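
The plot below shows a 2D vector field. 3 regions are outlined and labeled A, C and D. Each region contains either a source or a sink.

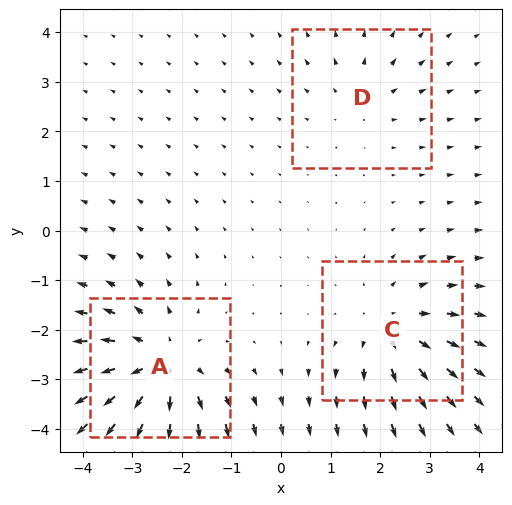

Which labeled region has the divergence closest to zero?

Divergence at each region's feature centre — A: about +4, C: about +3, D: about +2. Region D is closest to zero.

D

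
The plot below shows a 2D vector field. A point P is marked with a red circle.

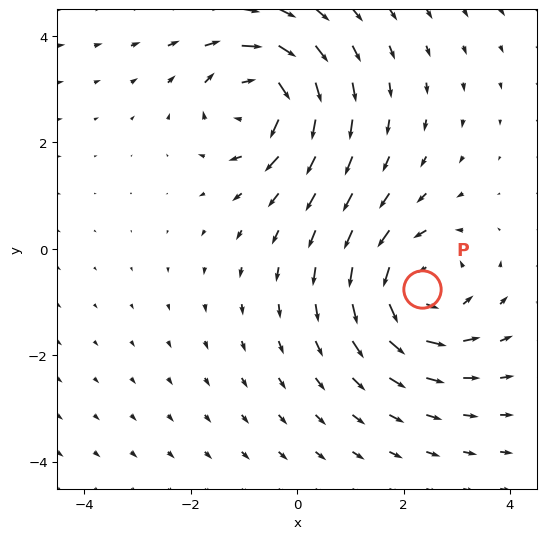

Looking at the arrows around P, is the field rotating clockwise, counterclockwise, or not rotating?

counterclockwise

Near P at (2.4, -0.8) the arrows circulate counterclockwise. The curl (z-component) there is about +3; positive curl means counterclockwise rotation.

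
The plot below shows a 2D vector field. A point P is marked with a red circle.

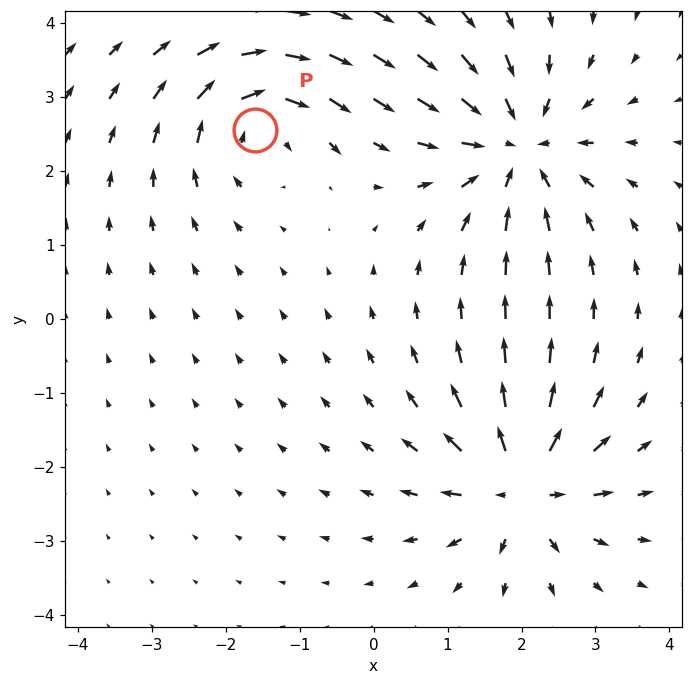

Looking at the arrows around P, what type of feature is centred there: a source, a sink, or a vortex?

At P (-1.6, 2.6) the arrows circulate clockwise. Divergence ≈0, curl about -5 — near-zero divergence with nonzero curl is a vortex.

vortex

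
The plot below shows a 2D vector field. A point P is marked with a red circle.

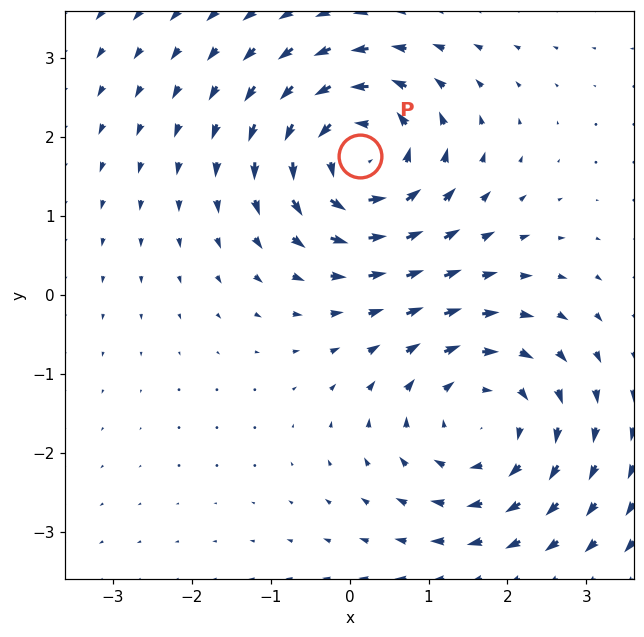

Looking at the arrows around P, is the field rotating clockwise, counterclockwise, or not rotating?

Near P at (0.1, 1.8) the arrows circulate counterclockwise. The curl (z-component) there is about +5; positive curl means counterclockwise rotation.

counterclockwise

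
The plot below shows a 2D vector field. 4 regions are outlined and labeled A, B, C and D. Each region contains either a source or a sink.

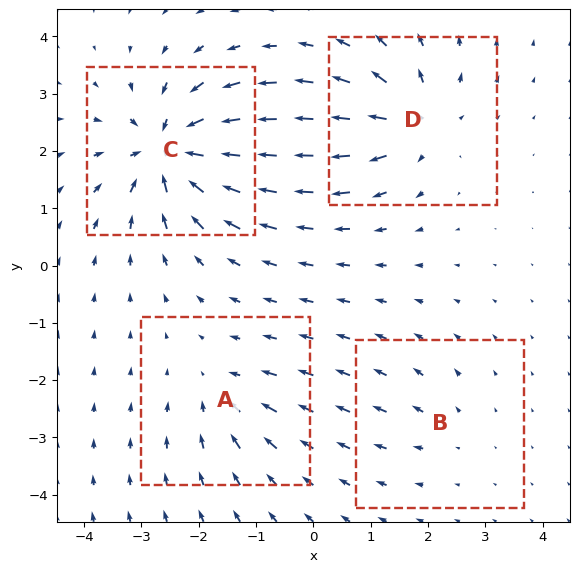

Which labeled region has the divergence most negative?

Divergence at each region's feature centre — A: about -4, B: about +2, C: about -9, D: about +6. Region C is most negative.

C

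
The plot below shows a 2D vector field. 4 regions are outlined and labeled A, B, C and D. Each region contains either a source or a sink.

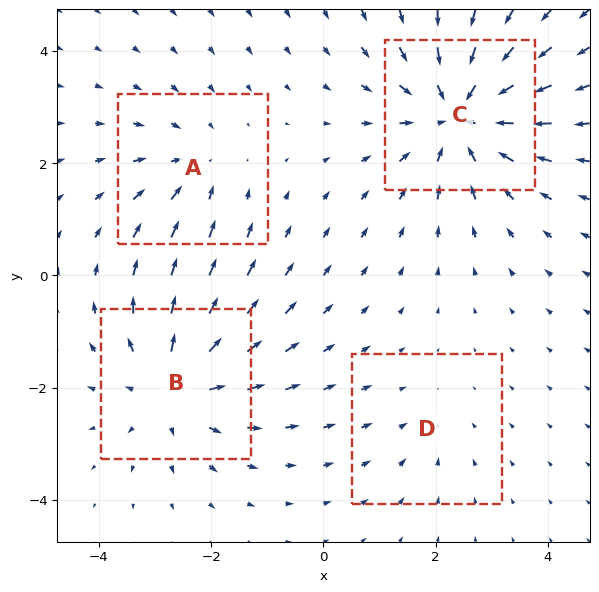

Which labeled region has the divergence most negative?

C

Divergence at each region's feature centre — A: about -3, B: about +4, C: about -6, D: about -2. Region C is most negative.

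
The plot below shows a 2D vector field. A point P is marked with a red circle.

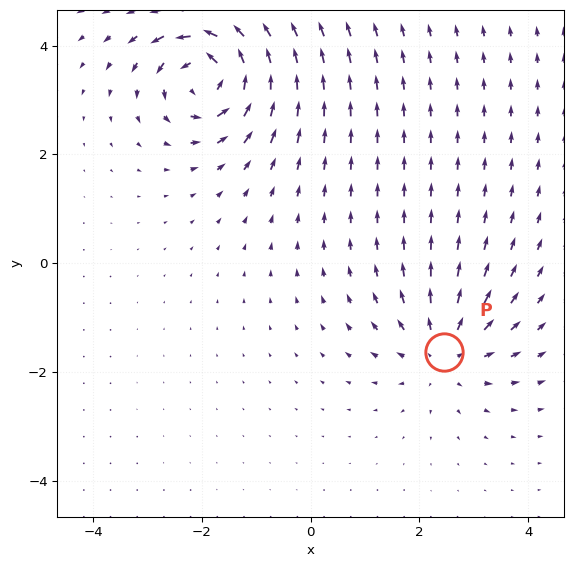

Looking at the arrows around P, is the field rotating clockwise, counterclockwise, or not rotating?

Near P at (2.5, -1.6) the arrows show no circulation. The curl there is ≈0.

not rotating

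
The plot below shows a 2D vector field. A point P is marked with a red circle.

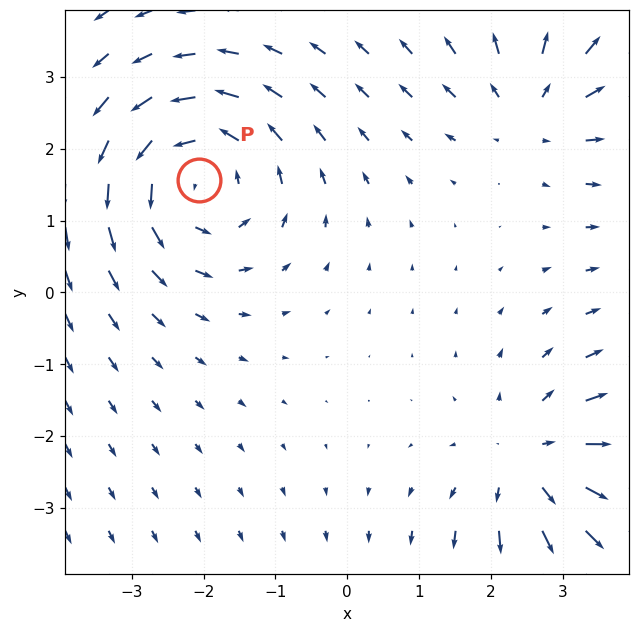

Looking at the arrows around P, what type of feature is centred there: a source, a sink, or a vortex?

vortex

At P (-2.1, 1.6) the arrows circulate counterclockwise. Divergence ≈0, curl about +4 — near-zero divergence with nonzero curl is a vortex.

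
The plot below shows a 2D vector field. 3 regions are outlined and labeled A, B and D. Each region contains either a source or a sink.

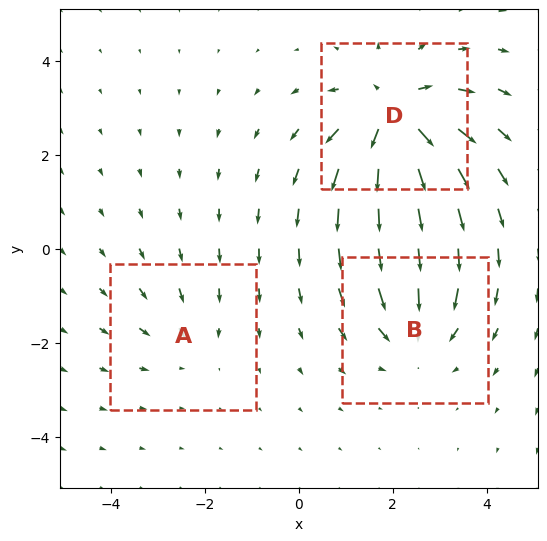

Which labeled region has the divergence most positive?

Divergence at each region's feature centre — A: about -2, B: about -3, D: about +5. Region D is most positive.

D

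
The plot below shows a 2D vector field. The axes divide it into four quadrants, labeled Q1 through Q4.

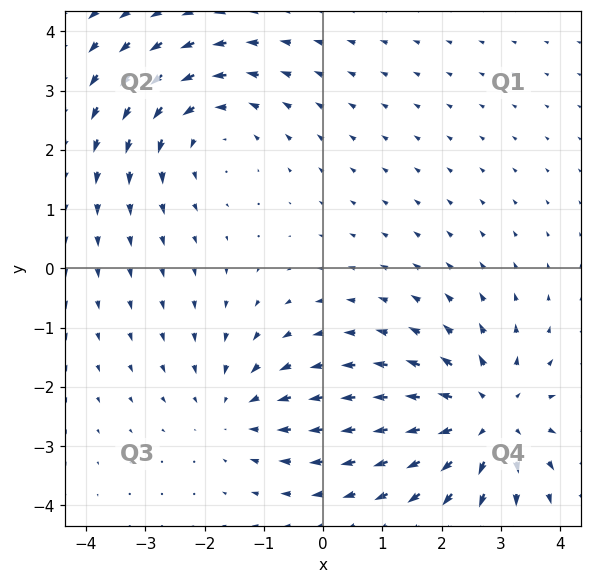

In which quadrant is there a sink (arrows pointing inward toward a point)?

Q3

The sink sits at approximately (-1.5, -2.4), which lies in quadrant Q3. The divergence there is about -2, negative as expected for a sink.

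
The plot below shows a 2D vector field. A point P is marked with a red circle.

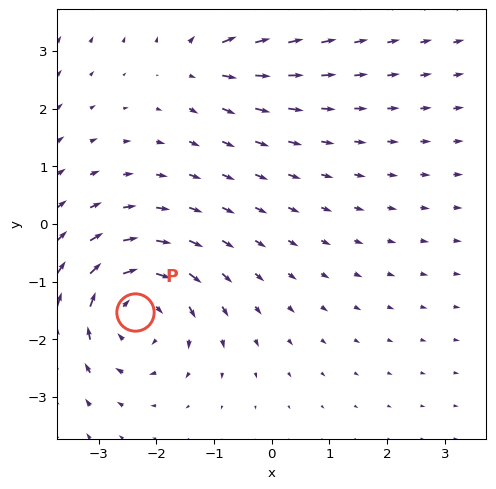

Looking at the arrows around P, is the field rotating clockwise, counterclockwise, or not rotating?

Near P at (-2.4, -1.5) the arrows circulate clockwise. The curl (z-component) there is about -5; negative curl means clockwise rotation.

clockwise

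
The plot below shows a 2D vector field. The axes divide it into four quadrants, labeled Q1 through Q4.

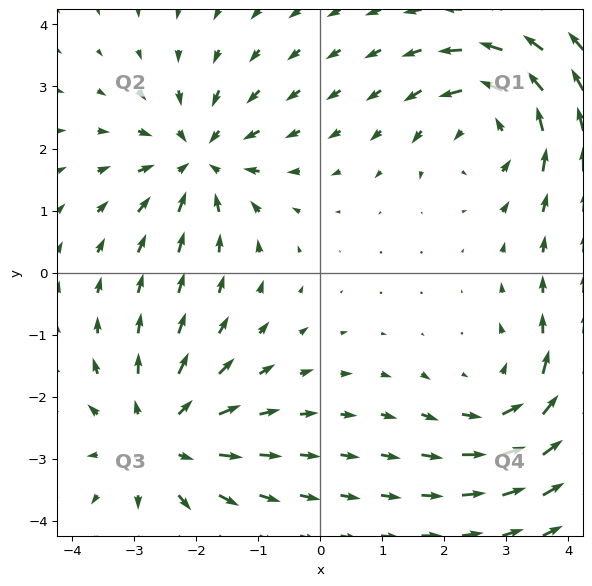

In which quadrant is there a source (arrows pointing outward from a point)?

The source sits at approximately (-2.6, -2.7), which lies in quadrant Q3. The divergence there is about +4, positive as expected for a source.

Q3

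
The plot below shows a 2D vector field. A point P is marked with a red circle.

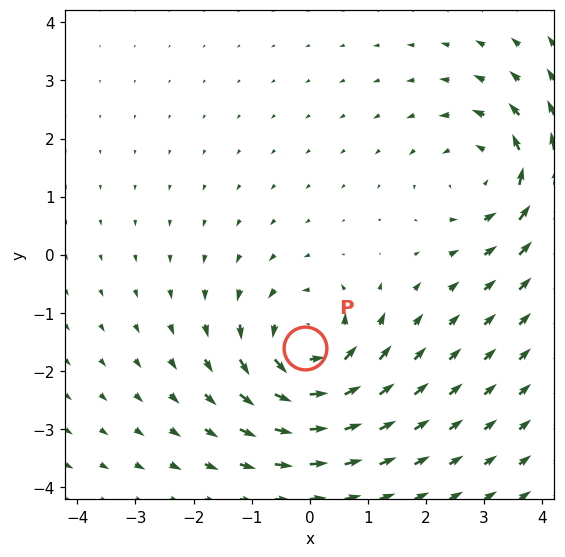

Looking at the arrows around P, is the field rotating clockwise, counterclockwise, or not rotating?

counterclockwise

Near P at (-0.1, -1.6) the arrows circulate counterclockwise. The curl (z-component) there is about +6; positive curl means counterclockwise rotation.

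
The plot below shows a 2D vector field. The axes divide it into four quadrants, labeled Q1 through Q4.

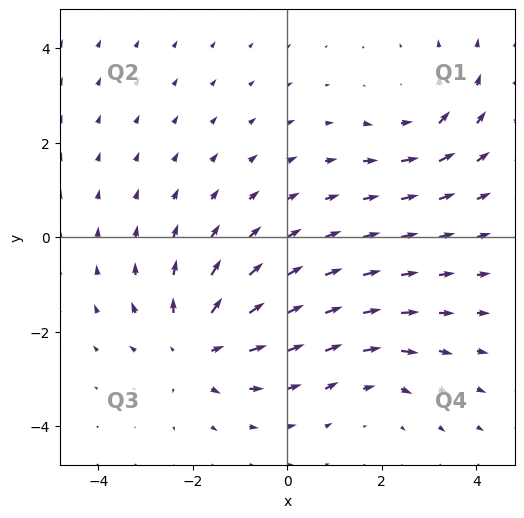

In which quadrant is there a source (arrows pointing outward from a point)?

The source sits at approximately (-1.9, -2.3), which lies in quadrant Q3. The divergence there is about +4, positive as expected for a source.

Q3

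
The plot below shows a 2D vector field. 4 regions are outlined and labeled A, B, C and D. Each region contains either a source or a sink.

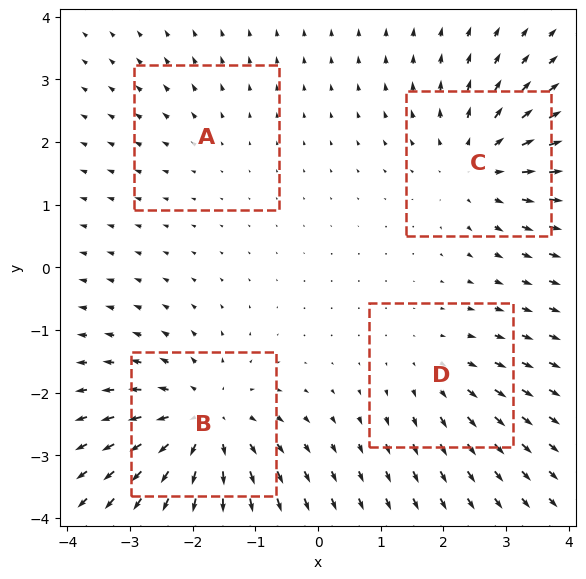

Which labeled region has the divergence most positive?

Divergence at each region's feature centre — A: about +2, B: about +6, C: about +5, D: about +3. Region B is most positive.

B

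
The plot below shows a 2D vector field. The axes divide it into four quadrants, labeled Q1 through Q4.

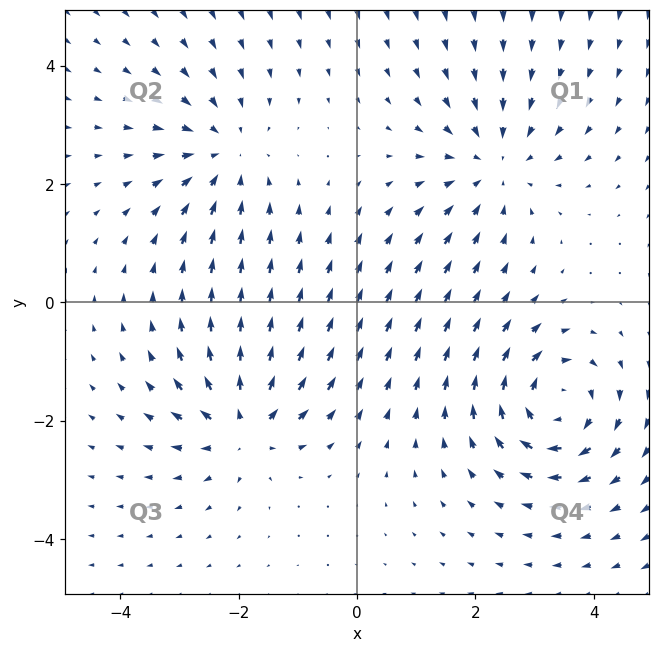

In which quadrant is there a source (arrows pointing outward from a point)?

The source sits at approximately (-1.9, -2.1), which lies in quadrant Q3. The divergence there is about +6, positive as expected for a source.

Q3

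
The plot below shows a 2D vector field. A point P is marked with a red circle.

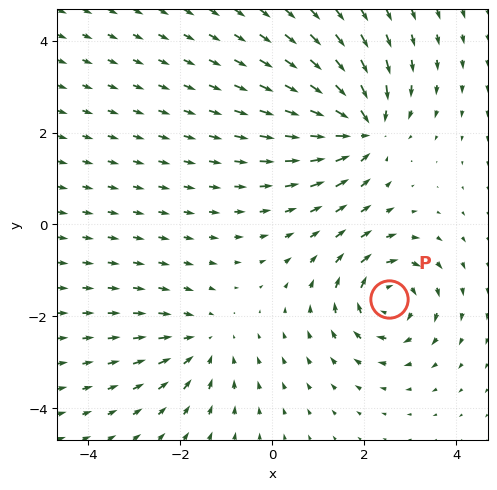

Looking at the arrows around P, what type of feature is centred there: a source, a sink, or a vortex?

vortex

At P (2.5, -1.6) the arrows circulate clockwise. Divergence ≈0, curl about -6 — near-zero divergence with nonzero curl is a vortex.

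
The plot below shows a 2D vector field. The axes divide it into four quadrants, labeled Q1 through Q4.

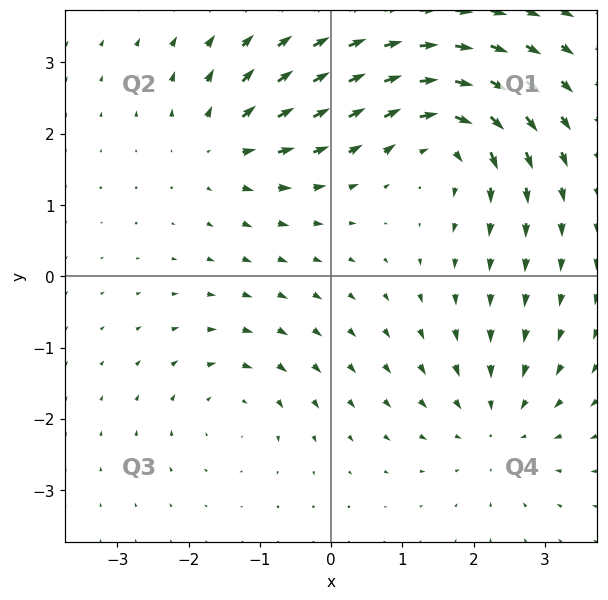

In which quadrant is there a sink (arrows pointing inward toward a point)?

The sink sits at approximately (2.3, -2.1), which lies in quadrant Q4. The divergence there is about -3, negative as expected for a sink.

Q4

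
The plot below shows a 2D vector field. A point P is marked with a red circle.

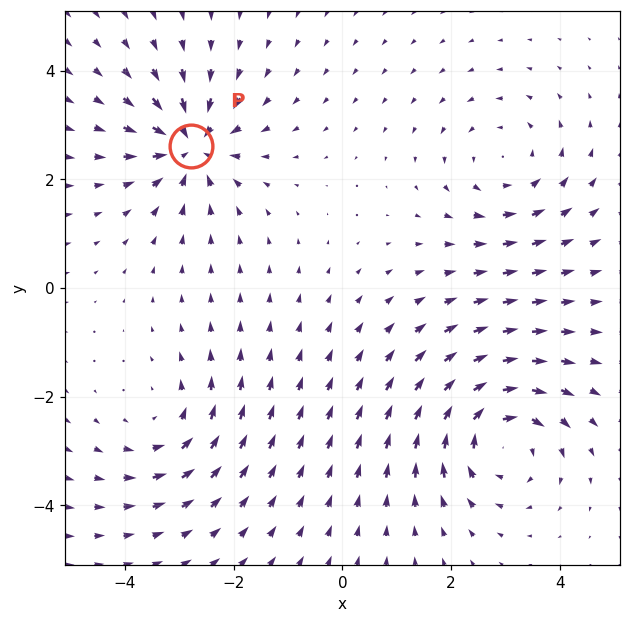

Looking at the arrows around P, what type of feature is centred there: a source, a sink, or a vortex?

sink

At P (-2.8, 2.6) the arrows converge inward. Divergence about -6, curl ≈0 — negative divergence with near-zero curl is a sink.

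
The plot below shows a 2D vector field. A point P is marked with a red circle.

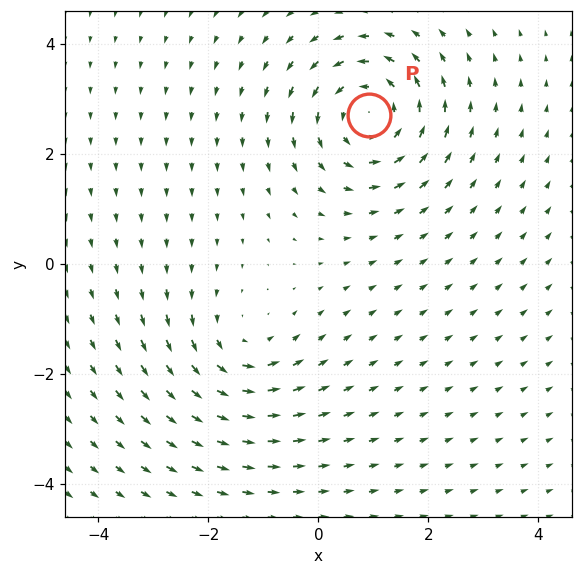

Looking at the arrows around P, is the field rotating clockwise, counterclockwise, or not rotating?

Near P at (0.9, 2.7) the arrows circulate counterclockwise. The curl (z-component) there is about +4; positive curl means counterclockwise rotation.

counterclockwise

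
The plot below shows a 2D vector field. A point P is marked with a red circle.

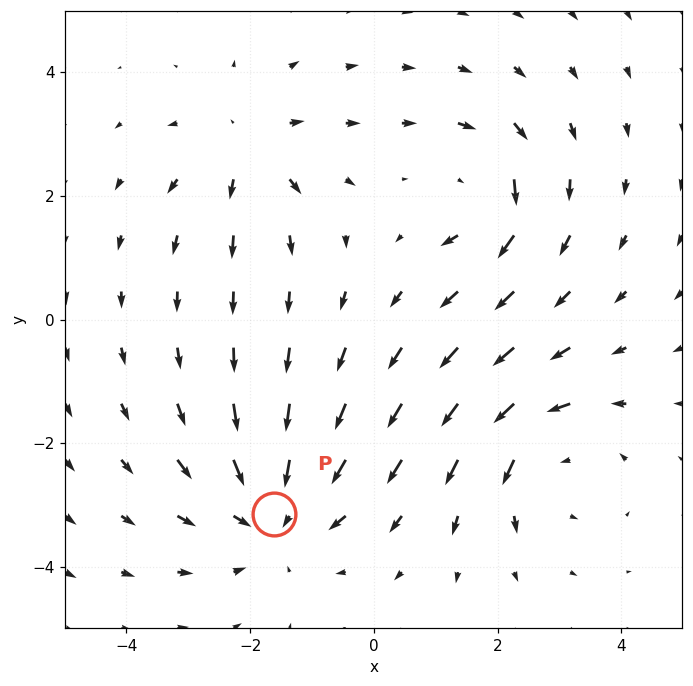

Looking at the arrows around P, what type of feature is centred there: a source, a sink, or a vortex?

sink

At P (-1.6, -3.1) the arrows converge inward. Divergence about -3, curl ≈0 — negative divergence with near-zero curl is a sink.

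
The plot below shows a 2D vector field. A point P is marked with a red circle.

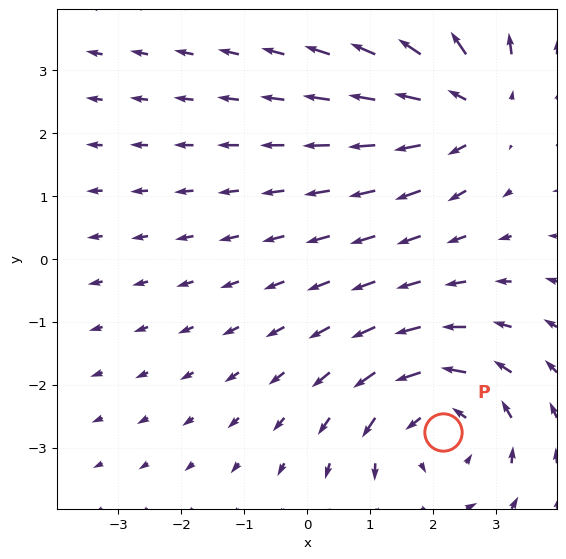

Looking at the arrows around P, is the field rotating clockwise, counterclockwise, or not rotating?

Near P at (2.2, -2.8) the arrows circulate counterclockwise. The curl (z-component) there is about +4; positive curl means counterclockwise rotation.

counterclockwise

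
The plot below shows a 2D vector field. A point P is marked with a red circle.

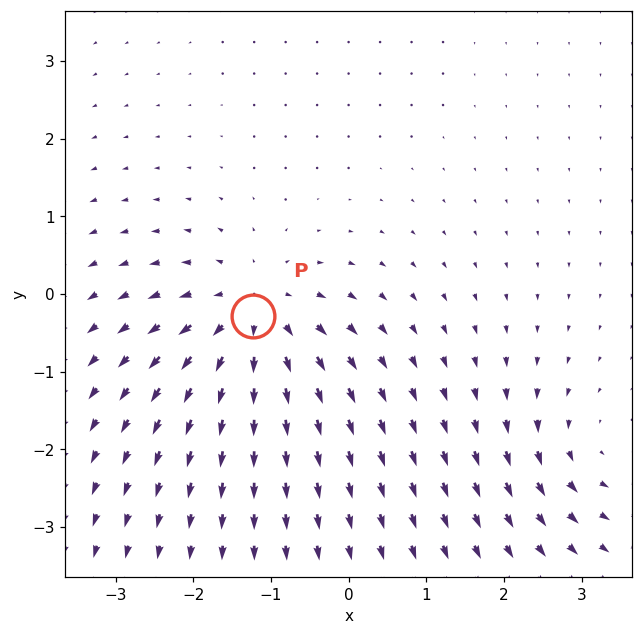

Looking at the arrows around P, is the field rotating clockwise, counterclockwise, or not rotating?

Near P at (-1.2, -0.3) the arrows show no circulation. The curl there is ≈0.

not rotating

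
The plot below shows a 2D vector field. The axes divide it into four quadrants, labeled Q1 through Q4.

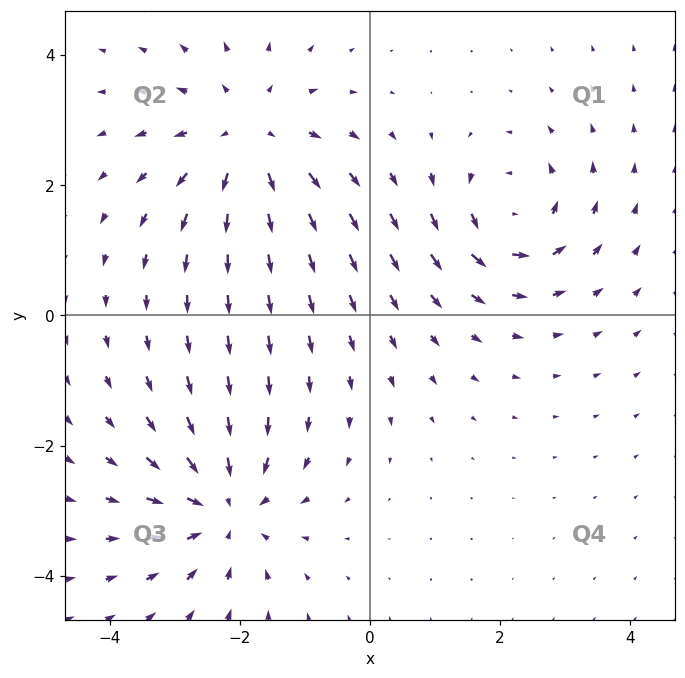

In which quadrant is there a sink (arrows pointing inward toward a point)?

Q3

The sink sits at approximately (-2.2, -3.0), which lies in quadrant Q3. The divergence there is about -4, negative as expected for a sink.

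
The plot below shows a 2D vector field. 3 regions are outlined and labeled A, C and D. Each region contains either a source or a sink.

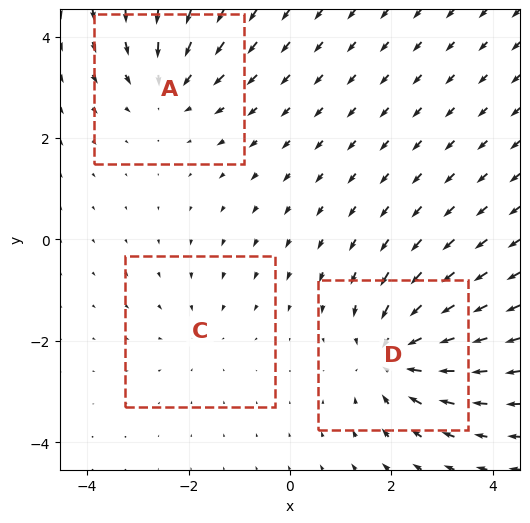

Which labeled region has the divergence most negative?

Divergence at each region's feature centre — A: about -3, C: about -2, D: about -5. Region D is most negative.

D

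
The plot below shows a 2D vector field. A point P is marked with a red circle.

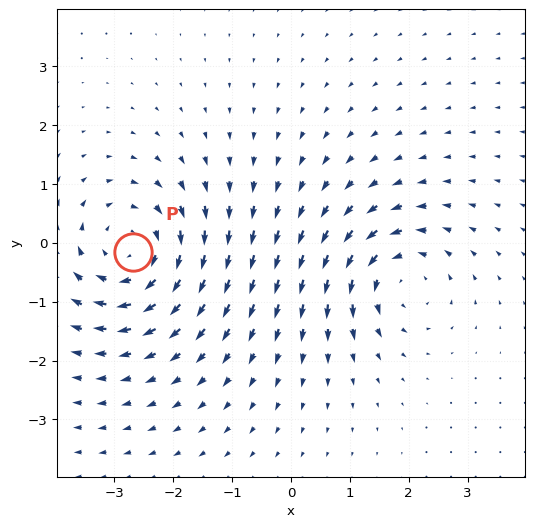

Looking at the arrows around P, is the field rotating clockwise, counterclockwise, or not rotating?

clockwise

Near P at (-2.7, -0.2) the arrows circulate clockwise. The curl (z-component) there is about -5; negative curl means clockwise rotation.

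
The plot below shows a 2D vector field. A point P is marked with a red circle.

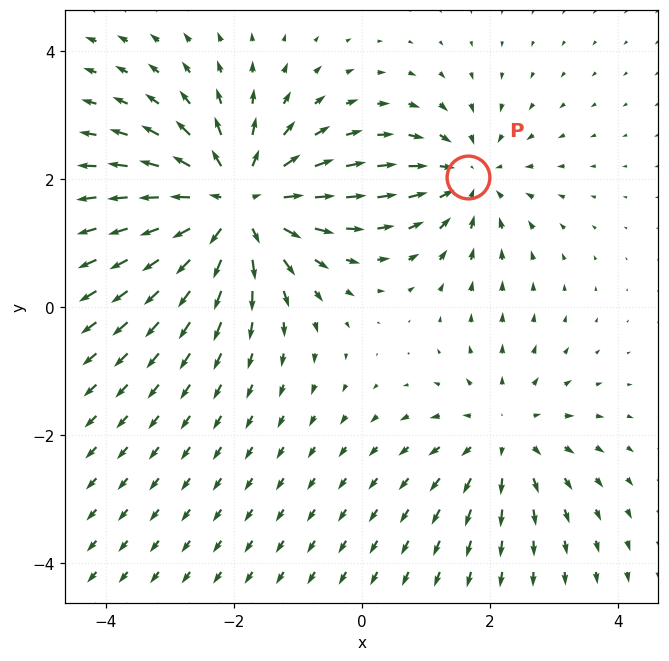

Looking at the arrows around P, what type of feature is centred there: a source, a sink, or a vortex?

At P (1.7, 2.0) the arrows converge inward. Divergence about -3, curl ≈0 — negative divergence with near-zero curl is a sink.

sink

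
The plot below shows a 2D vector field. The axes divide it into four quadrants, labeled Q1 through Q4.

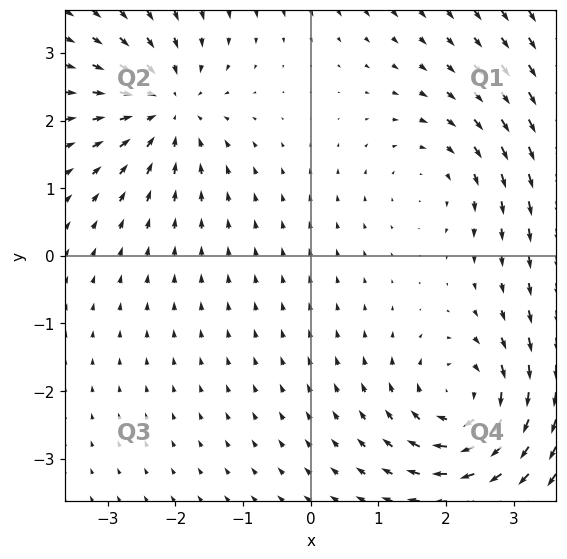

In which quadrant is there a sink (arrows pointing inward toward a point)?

The sink sits at approximately (-2.1, 2.2), which lies in quadrant Q2. The divergence there is about -5, negative as expected for a sink.

Q2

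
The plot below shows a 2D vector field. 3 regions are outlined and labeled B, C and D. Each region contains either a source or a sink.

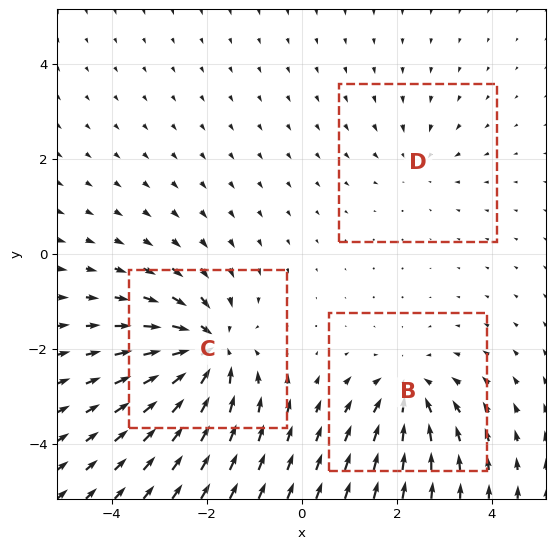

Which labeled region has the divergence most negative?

C

Divergence at each region's feature centre — B: about -4, C: about -6, D: about -2. Region C is most negative.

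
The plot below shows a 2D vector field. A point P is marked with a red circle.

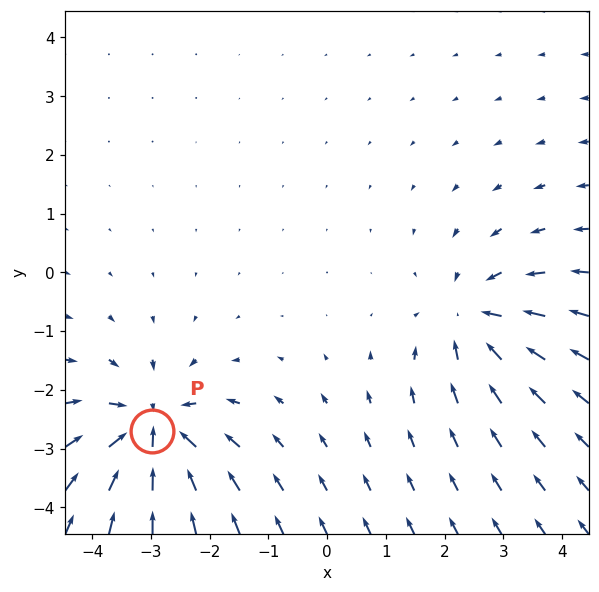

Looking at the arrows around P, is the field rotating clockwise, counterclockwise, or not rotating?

Near P at (-3.0, -2.7) the arrows show no circulation. The curl there is ≈0.

not rotating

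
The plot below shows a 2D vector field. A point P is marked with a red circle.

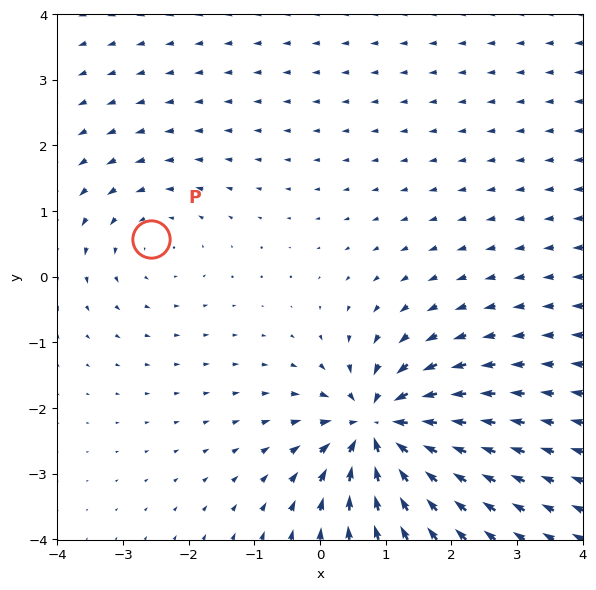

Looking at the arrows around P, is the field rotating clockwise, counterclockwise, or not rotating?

counterclockwise

Near P at (-2.6, 0.6) the arrows circulate counterclockwise. The curl (z-component) there is about +2; positive curl means counterclockwise rotation.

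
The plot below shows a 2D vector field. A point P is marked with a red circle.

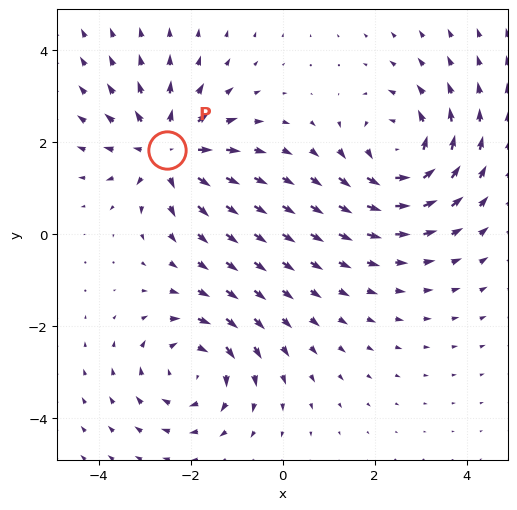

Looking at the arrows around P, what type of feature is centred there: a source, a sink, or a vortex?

At P (-2.5, 1.8) the arrows spread outward. Divergence about +5, curl ≈0 — positive divergence with near-zero curl is a source.

source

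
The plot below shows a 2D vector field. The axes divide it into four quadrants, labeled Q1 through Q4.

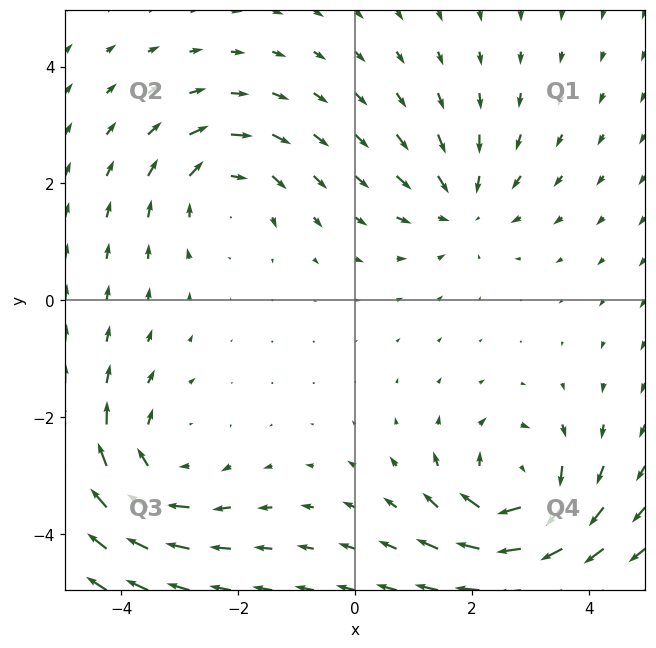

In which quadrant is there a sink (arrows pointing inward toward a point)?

Q1

The sink sits at approximately (1.8, 1.6), which lies in quadrant Q1. The divergence there is about -4, negative as expected for a sink.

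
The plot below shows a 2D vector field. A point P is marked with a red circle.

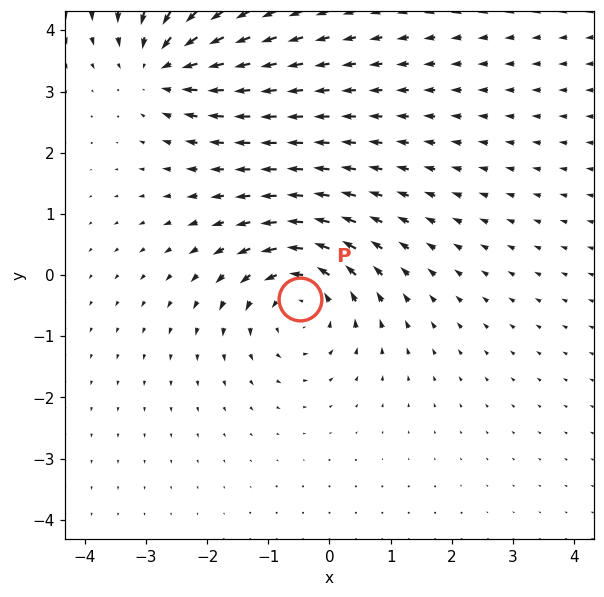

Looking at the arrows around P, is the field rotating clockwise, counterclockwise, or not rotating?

counterclockwise

Near P at (-0.5, -0.4) the arrows circulate counterclockwise. The curl (z-component) there is about +5; positive curl means counterclockwise rotation.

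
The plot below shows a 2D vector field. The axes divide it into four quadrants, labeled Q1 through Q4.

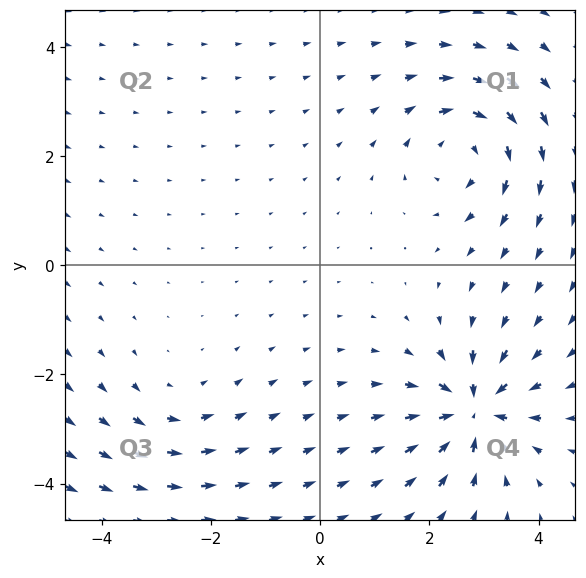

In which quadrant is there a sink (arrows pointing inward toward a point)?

The sink sits at approximately (2.8, -2.7), which lies in quadrant Q4. The divergence there is about -7, negative as expected for a sink.

Q4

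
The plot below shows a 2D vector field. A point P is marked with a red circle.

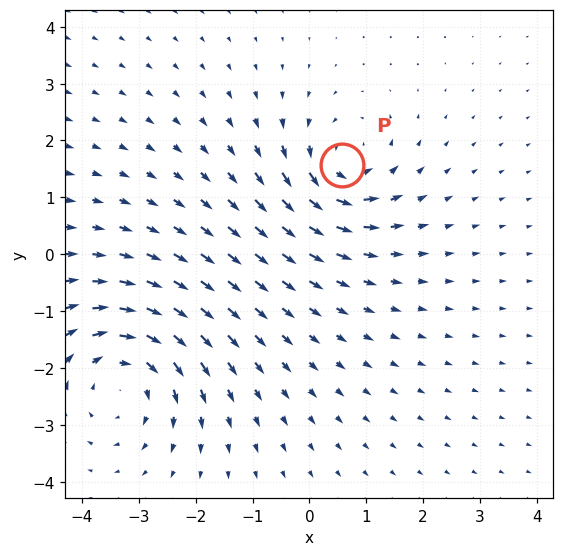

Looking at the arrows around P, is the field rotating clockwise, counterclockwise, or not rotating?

counterclockwise

Near P at (0.6, 1.6) the arrows circulate counterclockwise. The curl (z-component) there is about +4; positive curl means counterclockwise rotation.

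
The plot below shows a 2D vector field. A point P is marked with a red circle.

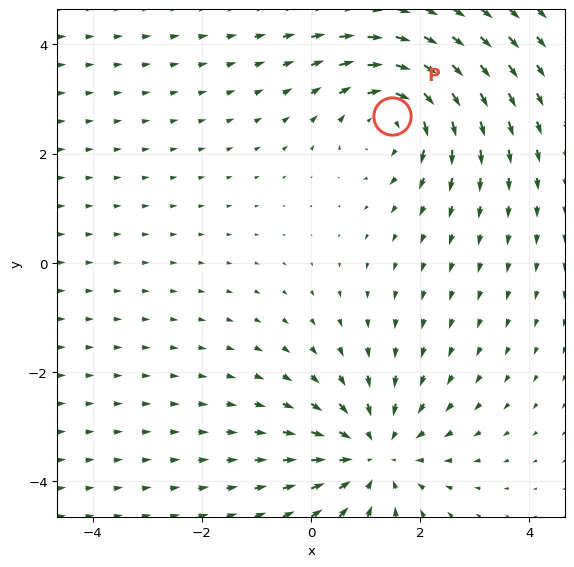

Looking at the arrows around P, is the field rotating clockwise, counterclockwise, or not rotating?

Near P at (1.5, 2.7) the arrows circulate clockwise. The curl (z-component) there is about -3; negative curl means clockwise rotation.

clockwise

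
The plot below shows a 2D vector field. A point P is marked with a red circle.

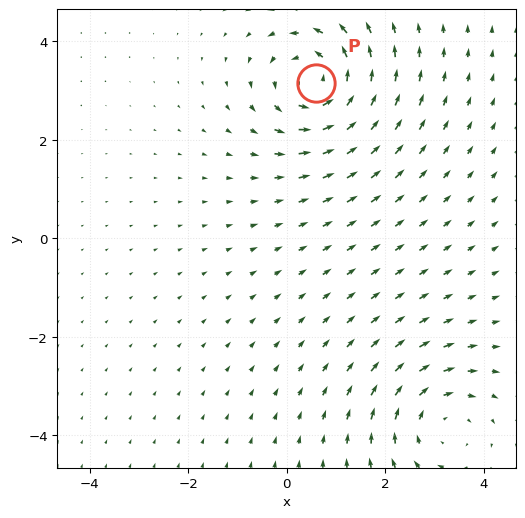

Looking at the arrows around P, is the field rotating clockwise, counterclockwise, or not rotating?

counterclockwise

Near P at (0.6, 3.1) the arrows circulate counterclockwise. The curl (z-component) there is about +5; positive curl means counterclockwise rotation.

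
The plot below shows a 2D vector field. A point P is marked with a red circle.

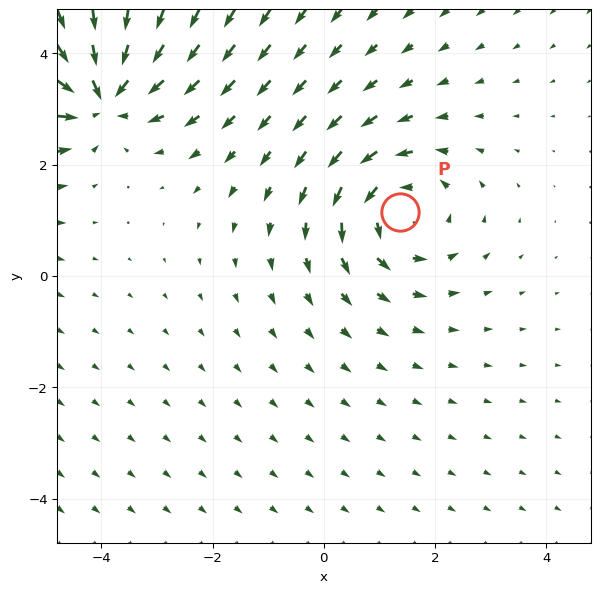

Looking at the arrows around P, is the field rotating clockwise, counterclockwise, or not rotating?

Near P at (1.4, 1.2) the arrows circulate counterclockwise. The curl (z-component) there is about +4; positive curl means counterclockwise rotation.

counterclockwise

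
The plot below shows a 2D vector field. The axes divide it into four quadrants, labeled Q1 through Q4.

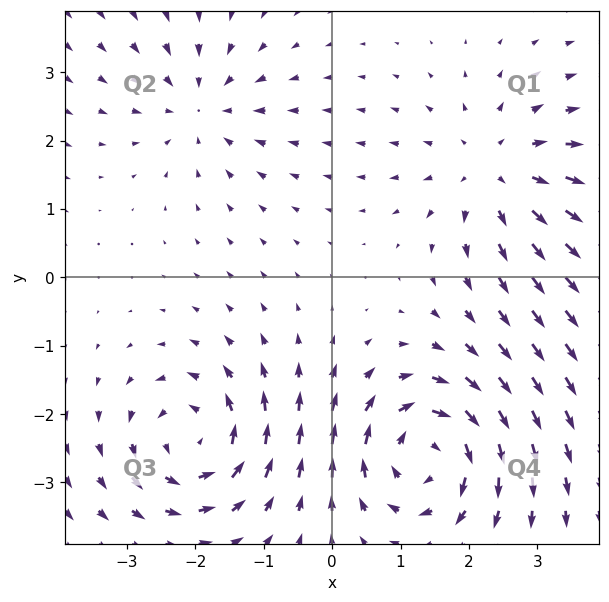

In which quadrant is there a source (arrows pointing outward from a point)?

Q1

The source sits at approximately (2.4, 1.6), which lies in quadrant Q1. The divergence there is about +4, positive as expected for a source.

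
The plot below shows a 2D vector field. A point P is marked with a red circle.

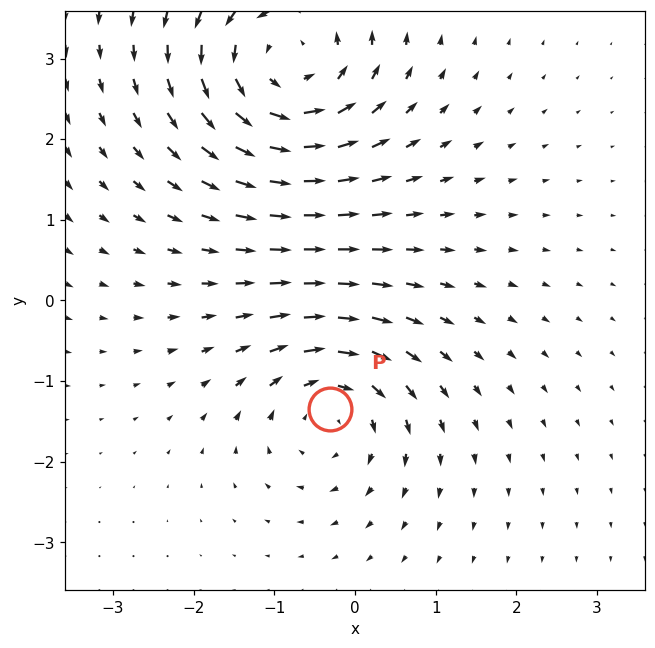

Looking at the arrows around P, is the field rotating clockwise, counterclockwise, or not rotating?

clockwise

Near P at (-0.3, -1.4) the arrows circulate clockwise. The curl (z-component) there is about -4; negative curl means clockwise rotation.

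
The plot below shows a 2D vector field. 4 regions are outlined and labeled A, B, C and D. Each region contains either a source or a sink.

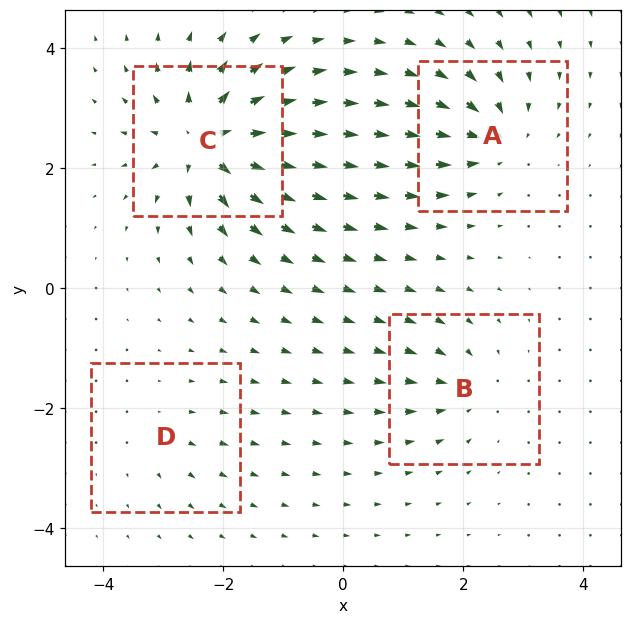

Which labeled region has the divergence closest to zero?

D

Divergence at each region's feature centre — A: about -6, B: about -4, C: about +10, D: about +3. Region D is closest to zero.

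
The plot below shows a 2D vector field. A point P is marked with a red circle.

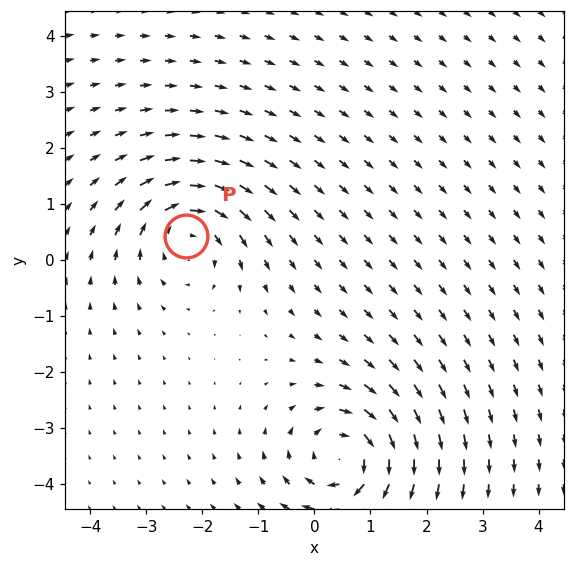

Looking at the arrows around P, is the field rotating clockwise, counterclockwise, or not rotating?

clockwise

Near P at (-2.3, 0.4) the arrows circulate clockwise. The curl (z-component) there is about -4; negative curl means clockwise rotation.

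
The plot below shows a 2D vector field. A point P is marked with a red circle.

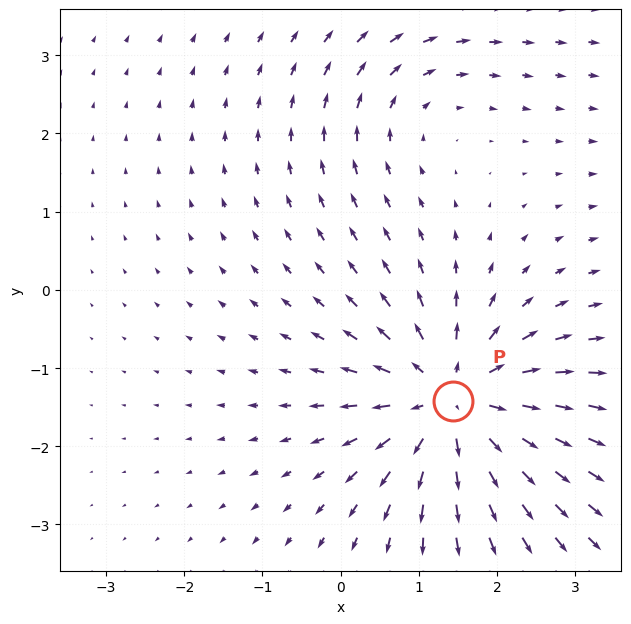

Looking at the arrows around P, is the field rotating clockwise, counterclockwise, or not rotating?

Near P at (1.4, -1.4) the arrows show no circulation. The curl there is ≈0.

not rotating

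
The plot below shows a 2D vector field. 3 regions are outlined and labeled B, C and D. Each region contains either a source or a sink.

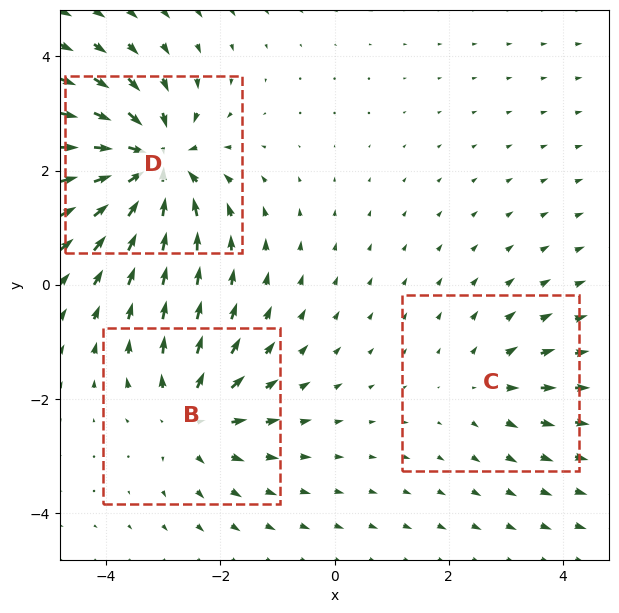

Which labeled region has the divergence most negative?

D

Divergence at each region's feature centre — B: about +3, C: about +2, D: about -6. Region D is most negative.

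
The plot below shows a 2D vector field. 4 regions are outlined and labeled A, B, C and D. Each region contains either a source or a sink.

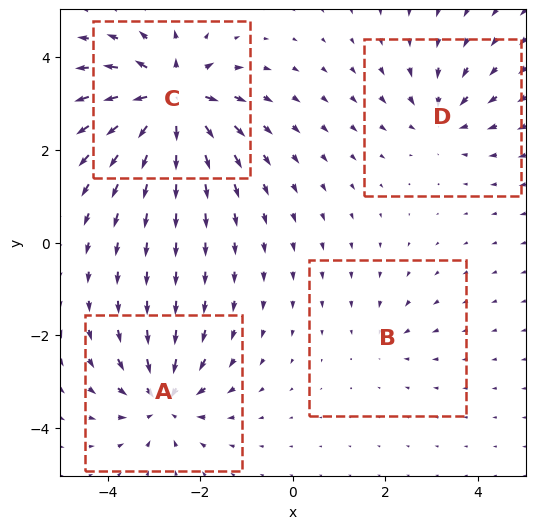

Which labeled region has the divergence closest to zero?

B

Divergence at each region's feature centre — A: about -6, B: about -2, C: about +9, D: about -4. Region B is closest to zero.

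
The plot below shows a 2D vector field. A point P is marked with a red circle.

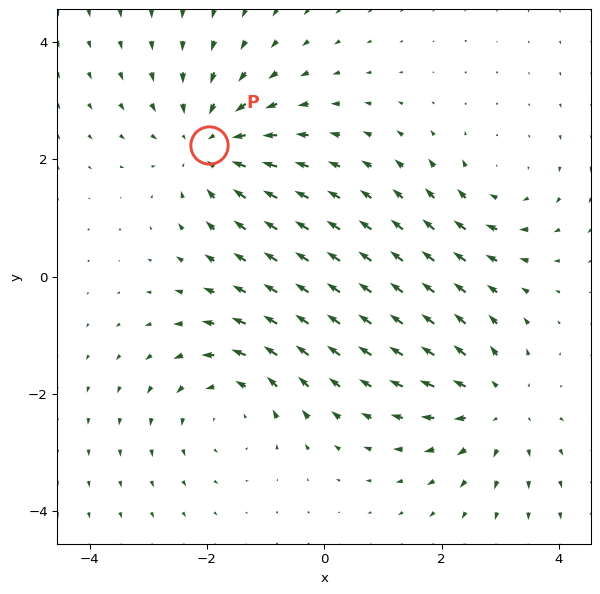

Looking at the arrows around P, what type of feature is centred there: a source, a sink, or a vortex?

sink

At P (-2.0, 2.2) the arrows converge inward. Divergence about -4, curl ≈0 — negative divergence with near-zero curl is a sink.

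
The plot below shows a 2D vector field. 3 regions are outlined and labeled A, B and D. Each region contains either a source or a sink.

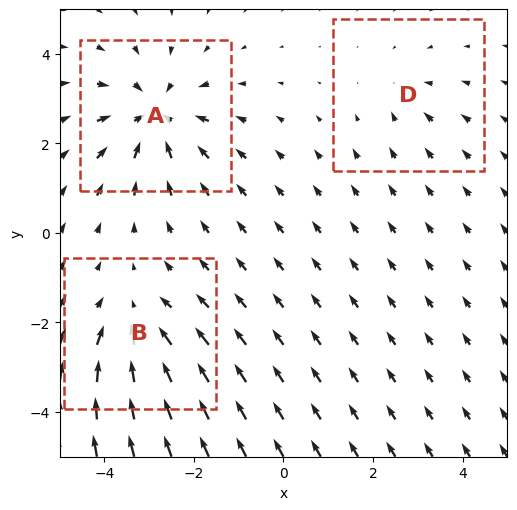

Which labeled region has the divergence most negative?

A

Divergence at each region's feature centre — A: about -4, B: about -3, D: about -2. Region A is most negative.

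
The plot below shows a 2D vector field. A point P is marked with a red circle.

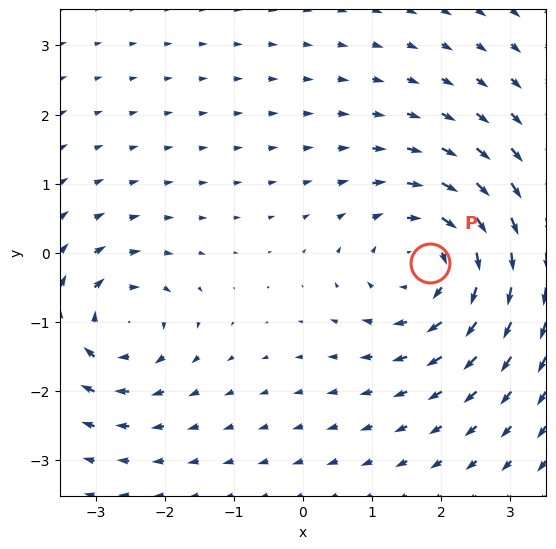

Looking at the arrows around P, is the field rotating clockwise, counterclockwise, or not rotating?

Near P at (1.8, -0.1) the arrows circulate clockwise. The curl (z-component) there is about -4; negative curl means clockwise rotation.

clockwise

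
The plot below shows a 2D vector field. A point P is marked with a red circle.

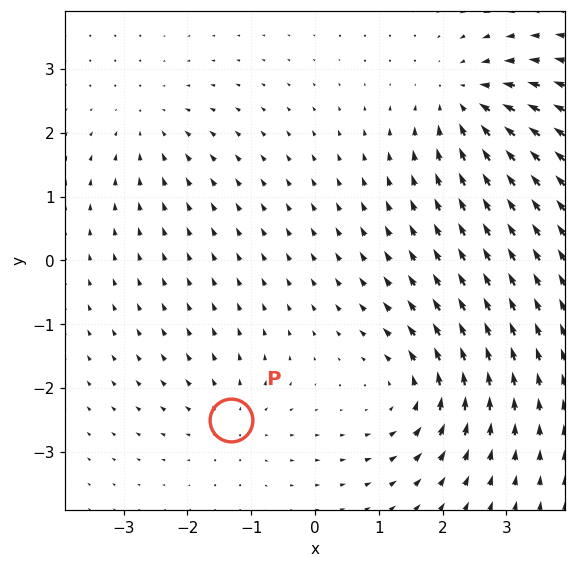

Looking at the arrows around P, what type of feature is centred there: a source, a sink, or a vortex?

At P (-1.3, -2.5) the arrows spread outward. Divergence about +3, curl ≈0 — positive divergence with near-zero curl is a source.

source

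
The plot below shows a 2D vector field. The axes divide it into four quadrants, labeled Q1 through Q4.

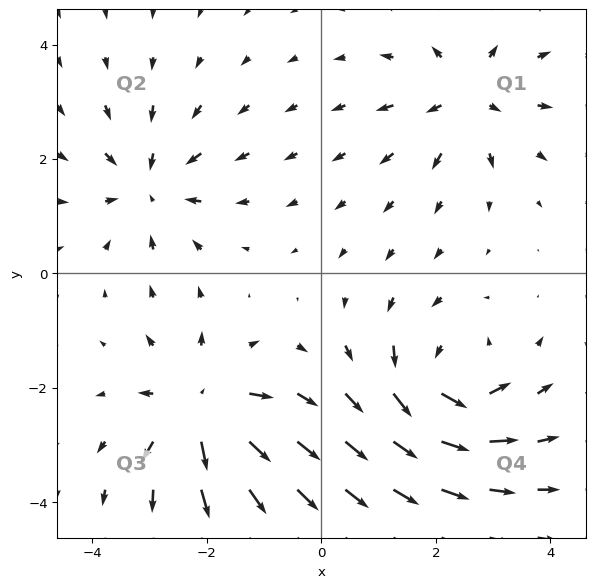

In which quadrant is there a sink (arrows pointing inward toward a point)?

The sink sits at approximately (-3.0, 1.5), which lies in quadrant Q2. The divergence there is about -4, negative as expected for a sink.

Q2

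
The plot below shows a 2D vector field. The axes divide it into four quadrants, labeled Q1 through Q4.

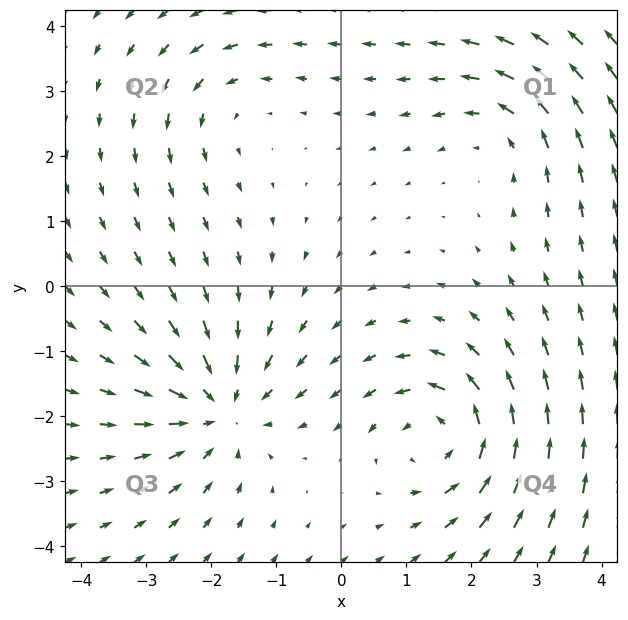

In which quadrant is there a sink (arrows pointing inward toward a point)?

The sink sits at approximately (-1.9, -1.9), which lies in quadrant Q3. The divergence there is about -4, negative as expected for a sink.

Q3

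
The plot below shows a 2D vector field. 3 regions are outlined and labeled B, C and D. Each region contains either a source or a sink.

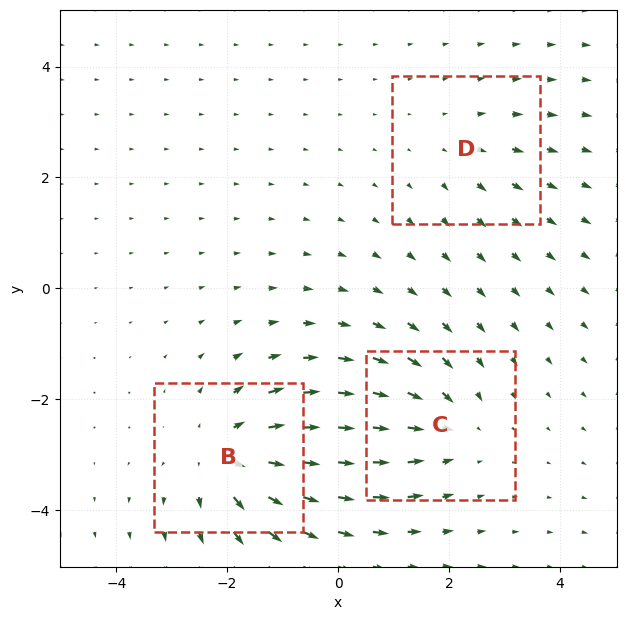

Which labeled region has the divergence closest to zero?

D

Divergence at each region's feature centre — B: about +4, C: about -3, D: about +2. Region D is closest to zero.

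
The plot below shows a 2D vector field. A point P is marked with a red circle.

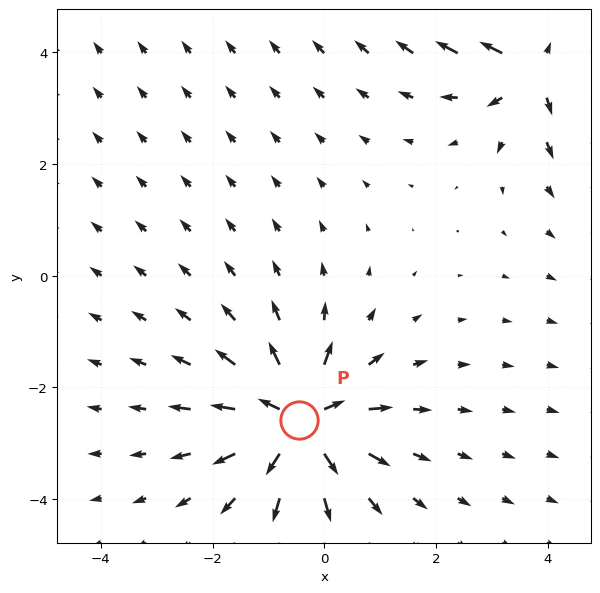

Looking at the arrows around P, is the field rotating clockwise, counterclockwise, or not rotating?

not rotating

Near P at (-0.4, -2.6) the arrows show no circulation. The curl there is ≈0.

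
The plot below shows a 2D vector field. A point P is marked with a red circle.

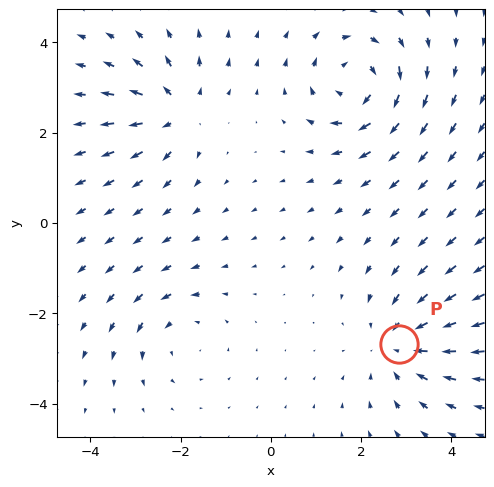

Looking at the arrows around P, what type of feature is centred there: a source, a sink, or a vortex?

sink

At P (2.8, -2.7) the arrows converge inward. Divergence about -4, curl ≈0 — negative divergence with near-zero curl is a sink.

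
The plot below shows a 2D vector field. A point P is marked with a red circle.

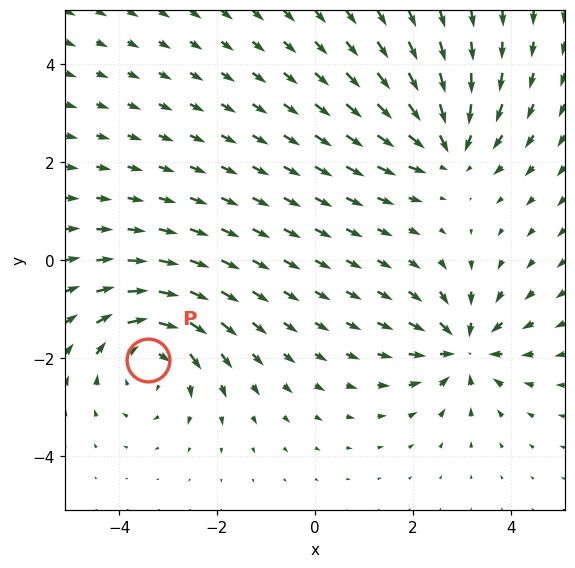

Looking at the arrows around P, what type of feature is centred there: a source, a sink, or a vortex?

At P (-3.4, -2.0) the arrows circulate clockwise. Divergence ≈0, curl about -4 — near-zero divergence with nonzero curl is a vortex.

vortex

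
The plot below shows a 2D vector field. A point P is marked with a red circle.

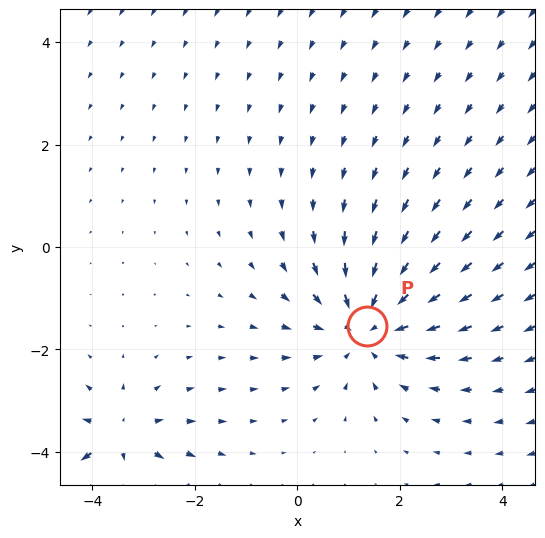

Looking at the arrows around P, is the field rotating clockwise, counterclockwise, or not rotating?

Near P at (1.4, -1.5) the arrows show no circulation. The curl there is ≈0.

not rotating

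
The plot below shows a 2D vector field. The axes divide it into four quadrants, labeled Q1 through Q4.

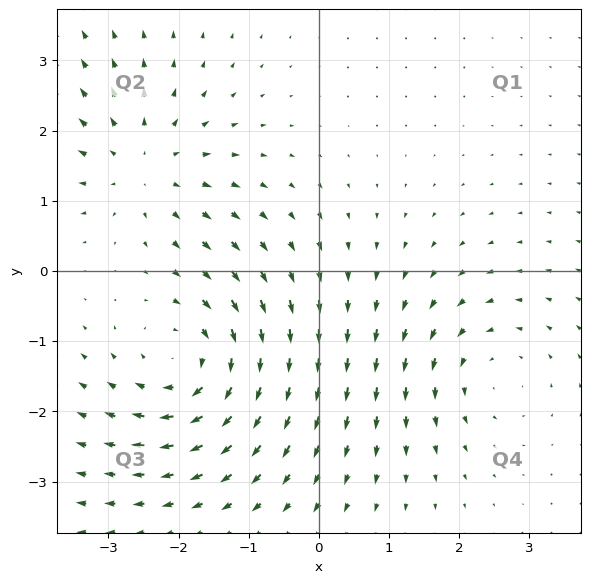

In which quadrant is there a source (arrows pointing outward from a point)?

Q2

The source sits at approximately (-2.5, 1.5), which lies in quadrant Q2. The divergence there is about +3, positive as expected for a source.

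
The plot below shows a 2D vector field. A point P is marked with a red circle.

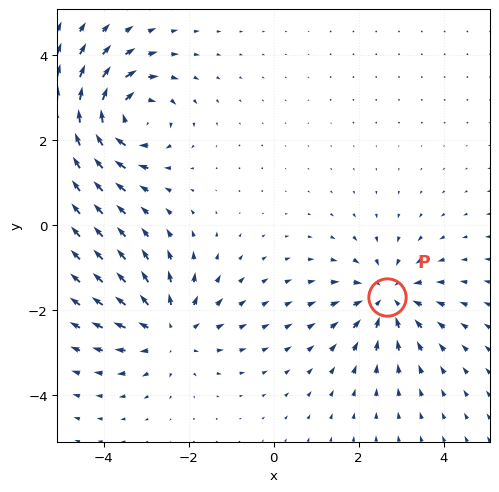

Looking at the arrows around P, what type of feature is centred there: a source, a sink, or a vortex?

At P (2.7, -1.7) the arrows converge inward. Divergence about -4, curl ≈0 — negative divergence with near-zero curl is a sink.

sink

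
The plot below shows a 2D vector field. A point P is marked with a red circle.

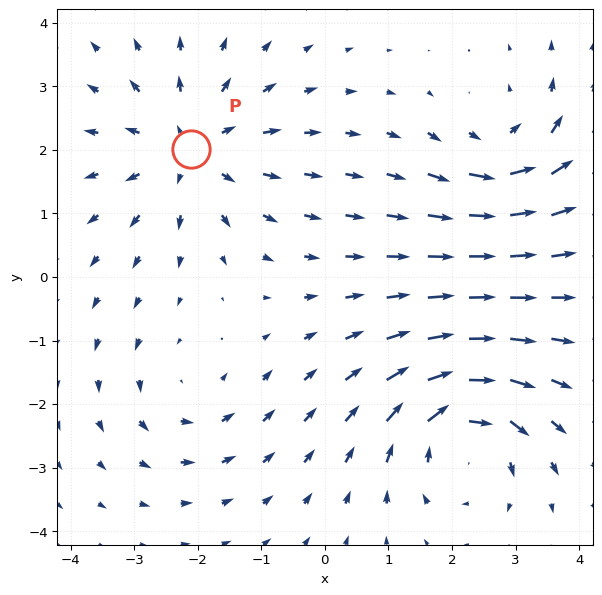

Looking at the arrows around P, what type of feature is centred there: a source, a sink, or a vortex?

At P (-2.1, 2.0) the arrows spread outward. Divergence about +5, curl ≈0 — positive divergence with near-zero curl is a source.

source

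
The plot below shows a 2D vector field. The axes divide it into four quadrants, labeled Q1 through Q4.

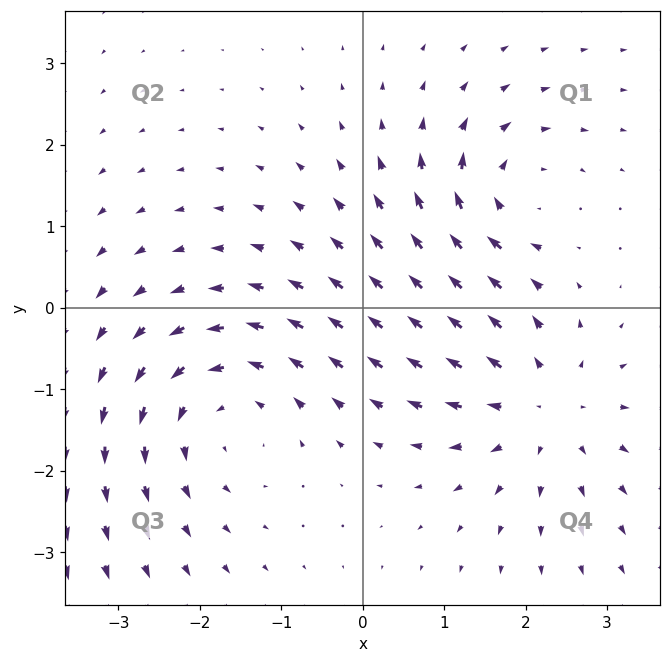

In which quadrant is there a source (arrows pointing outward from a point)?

The source sits at approximately (2.2, -1.2), which lies in quadrant Q4. The divergence there is about +4, positive as expected for a source.

Q4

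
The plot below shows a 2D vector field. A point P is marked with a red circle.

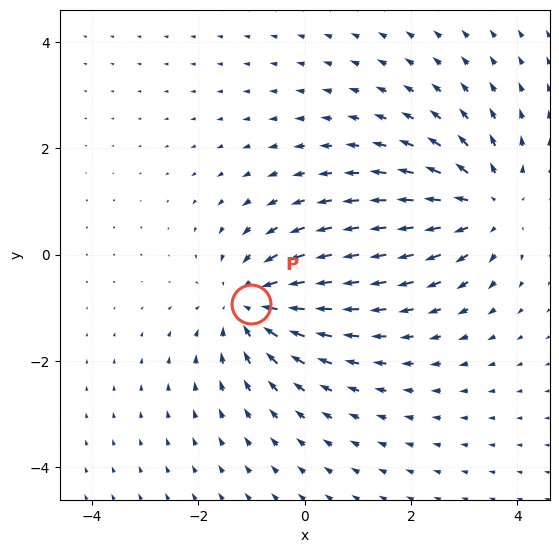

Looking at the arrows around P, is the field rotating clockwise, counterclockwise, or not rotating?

Near P at (-1.0, -0.9) the arrows show no circulation. The curl there is ≈0.

not rotating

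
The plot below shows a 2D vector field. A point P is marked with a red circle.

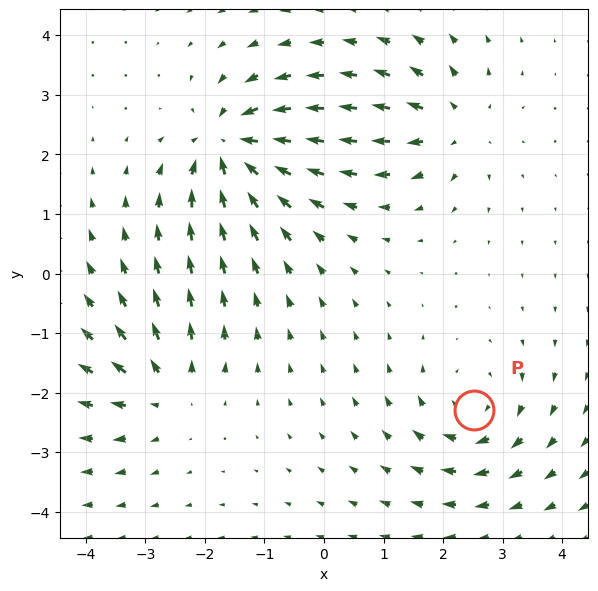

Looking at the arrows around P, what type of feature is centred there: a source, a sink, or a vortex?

vortex

At P (2.5, -2.3) the arrows circulate clockwise. Divergence ≈0, curl about -3 — near-zero divergence with nonzero curl is a vortex.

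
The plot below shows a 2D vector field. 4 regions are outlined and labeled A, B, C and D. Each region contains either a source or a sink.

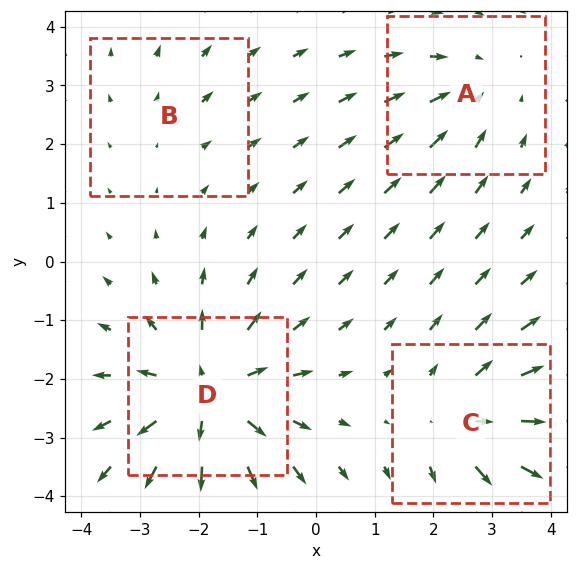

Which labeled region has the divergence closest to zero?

B

Divergence at each region's feature centre — A: about -3, B: about +2, C: about +4, D: about +7. Region B is closest to zero.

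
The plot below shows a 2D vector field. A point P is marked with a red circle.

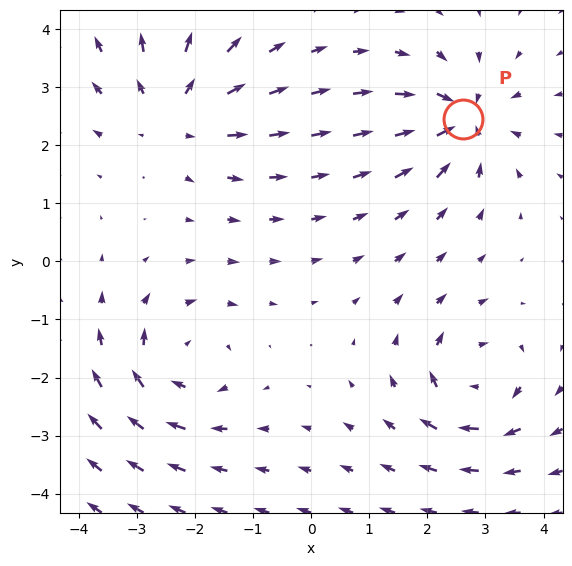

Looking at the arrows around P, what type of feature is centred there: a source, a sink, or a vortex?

sink

At P (2.6, 2.4) the arrows converge inward. Divergence about -6, curl ≈0 — negative divergence with near-zero curl is a sink.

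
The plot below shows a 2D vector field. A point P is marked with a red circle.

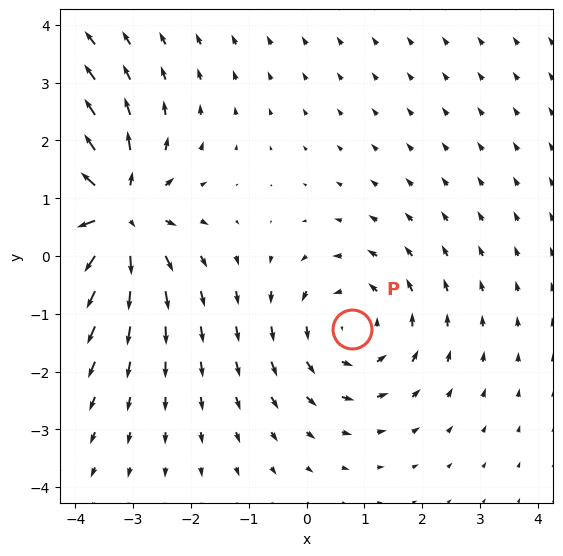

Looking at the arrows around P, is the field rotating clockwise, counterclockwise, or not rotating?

Near P at (0.8, -1.3) the arrows circulate counterclockwise. The curl (z-component) there is about +3; positive curl means counterclockwise rotation.

counterclockwise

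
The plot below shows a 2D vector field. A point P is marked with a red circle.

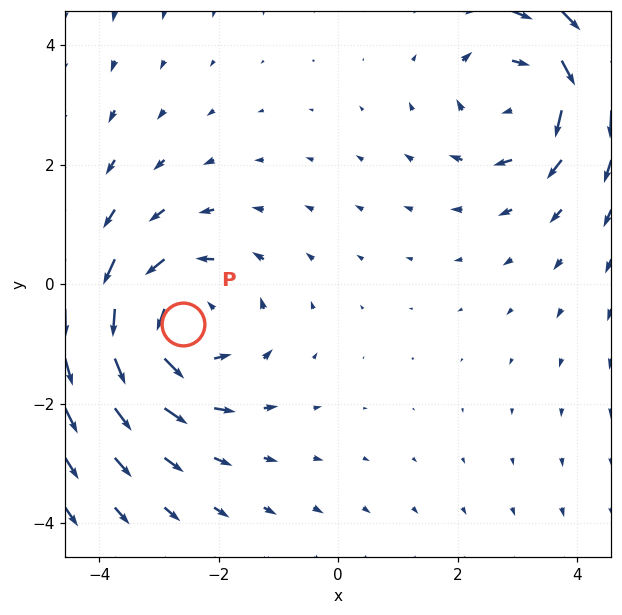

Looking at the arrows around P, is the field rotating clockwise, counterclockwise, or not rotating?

Near P at (-2.6, -0.7) the arrows circulate counterclockwise. The curl (z-component) there is about +3; positive curl means counterclockwise rotation.

counterclockwise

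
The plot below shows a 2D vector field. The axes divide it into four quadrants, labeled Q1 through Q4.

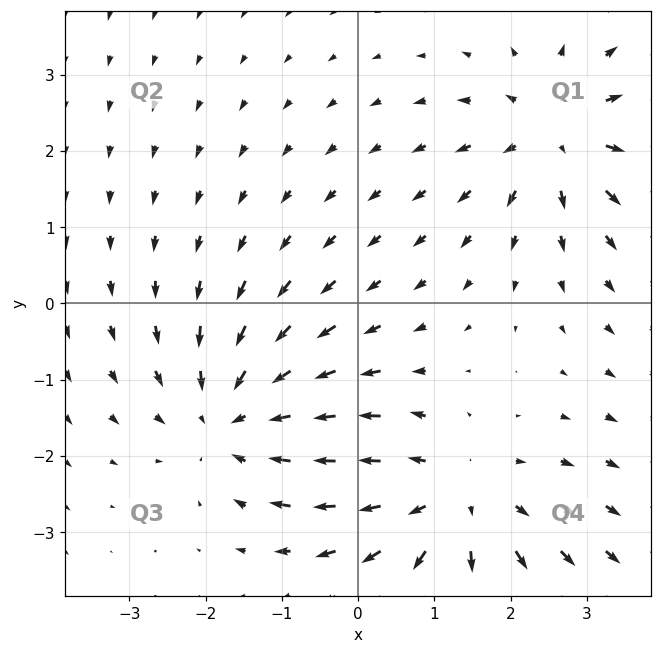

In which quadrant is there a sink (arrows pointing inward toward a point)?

Q3

The sink sits at approximately (-1.6, -1.5), which lies in quadrant Q3. The divergence there is about -4, negative as expected for a sink.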